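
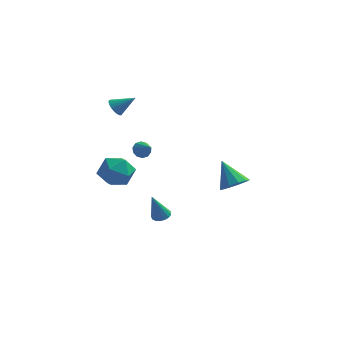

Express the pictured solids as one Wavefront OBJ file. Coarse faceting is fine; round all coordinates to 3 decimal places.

v -0.334 -0.419 -3.055
v 0.262 -0.455 -2.929
v -0.746 -0.981 -1.265
v 0.192 -0.18 -2.858
v 0.002 0.04 -2.833
v -0.266 0.155 -2.859
v -0.549 0.138 -2.929
v -0.782 -0.006 -3.028
v -0.913 -0.245 -3.133
v -0.912 -0.524 -3.22
v -0.778 -0.778 -3.27
v -0.542 -0.951 -3.269
v -0.259 -1.001 -3.22
v 0.007 -0.918 -3.133
v 0.195 -0.721 -3.028
v -4.154 3.491 3.523
v -3.776 3.602 2.969
v -2.966 3.709 4.377
v -3.868 3.862 3.03
v -4.009 4.058 3.177
v -4.176 4.156 3.383
v -4.338 4.139 3.614
v -4.469 4.011 3.829
v -4.546 3.792 3.991
v -4.554 3.521 4.072
v -4.494 3.245 4.058
v -4.375 3.012 3.952
v -4.218 2.861 3.771
v -4.05 2.82 3.548
v -3.899 2.894 3.32
v -3.793 3.072 3.127
v -3.75 3.322 3.003
v -1.201 -1.424 2.788
v -0.732 -1.156 2.527
v -0.459 -2.116 3.412
v -0.815 -0.968 2.836
v -1.045 -0.953 3.126
v -1.335 -1.119 3.287
v -1.574 -1.401 3.258
v -1.67 -1.692 3.049
v -1.587 -1.881 2.741
v -1.356 -1.896 2.451
v -1.066 -1.73 2.29
v -0.828 -1.448 2.319
v -3.209 -1.921 2.094
v -2.508 -1.015 1.707
v -2.612 -3.025 0.593
v -1.911 -2.119 0.206
v -1.637 -2.701 1.23
v -2.005 -2.019 2.157
v -3.115 -2.021 0.143
v -3.483 -1.339 1.07
v -2.449 -1.077 0.501
v -1.536 -1.497 1.173
v -3.584 -2.543 1.127
v -2.671 -2.963 1.799
v 4.409 -2.246 1.101
v 5.099 -2.442 1.661
v 3.471 -1.494 2.519
v 5.188 -1.93 1.448
v 4.98 -1.538 1.102
v 4.554 -1.417 0.756
v 4.072 -1.612 0.541
v 3.719 -2.05 0.54
v 3.63 -2.563 0.753
v 3.838 -2.955 1.099
v 4.264 -3.076 1.445
v 4.746 -2.88 1.66
f 2 1 4
f 2 4 3
f 4 1 5
f 4 5 3
f 5 1 6
f 5 6 3
f 6 1 7
f 6 7 3
f 7 1 8
f 7 8 3
f 8 1 9
f 8 9 3
f 9 1 10
f 9 10 3
f 10 1 11
f 10 11 3
f 11 1 12
f 11 12 3
f 12 1 13
f 12 13 3
f 13 1 14
f 13 14 3
f 14 1 15
f 14 15 3
f 15 1 2
f 15 2 3
f 17 16 19
f 17 19 18
f 19 16 20
f 19 20 18
f 20 16 21
f 20 21 18
f 21 16 22
f 21 22 18
f 22 16 23
f 22 23 18
f 23 16 24
f 23 24 18
f 24 16 25
f 24 25 18
f 25 16 26
f 25 26 18
f 26 16 27
f 26 27 18
f 27 16 28
f 27 28 18
f 28 16 29
f 28 29 18
f 29 16 30
f 29 30 18
f 30 16 31
f 30 31 18
f 31 16 32
f 31 32 18
f 32 16 17
f 32 17 18
f 34 33 36
f 34 36 35
f 36 33 37
f 36 37 35
f 37 33 38
f 37 38 35
f 38 33 39
f 38 39 35
f 39 33 40
f 39 40 35
f 40 33 41
f 40 41 35
f 41 33 42
f 41 42 35
f 42 33 43
f 42 43 35
f 43 33 44
f 43 44 35
f 44 33 34
f 44 34 35
f 45 56 50
f 45 50 46
f 45 46 52
f 45 52 55
f 45 55 56
f 46 50 54
f 50 56 49
f 56 55 47
f 55 52 51
f 52 46 53
f 48 54 49
f 48 49 47
f 48 47 51
f 48 51 53
f 48 53 54
f 49 54 50
f 47 49 56
f 51 47 55
f 53 51 52
f 54 53 46
f 58 57 60
f 58 60 59
f 60 57 61
f 60 61 59
f 61 57 62
f 61 62 59
f 62 57 63
f 62 63 59
f 63 57 64
f 63 64 59
f 64 57 65
f 64 65 59
f 65 57 66
f 65 66 59
f 66 57 67
f 66 67 59
f 67 57 68
f 67 68 59
f 68 57 58
f 68 58 59



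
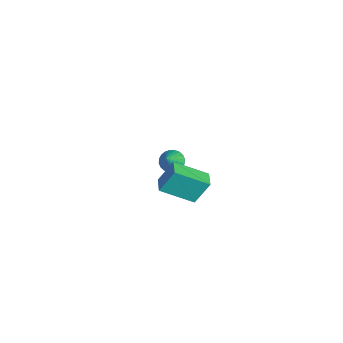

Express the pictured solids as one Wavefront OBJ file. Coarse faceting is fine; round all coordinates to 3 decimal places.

v -4.025 -3.669 -2.942
v -3.431 -3.348 -3.29
v -3.095 -4.111 -1.758
v -3.531 -3.122 -3.126
v -3.707 -2.979 -2.935
v -3.931 -2.941 -2.745
v -4.17 -3.014 -2.584
v -4.386 -3.187 -2.479
v -4.548 -3.433 -2.443
v -4.63 -3.715 -2.484
v -4.62 -3.99 -2.595
v -4.52 -4.216 -2.758
v -4.344 -4.359 -2.949
v -4.12 -4.397 -3.14
v -3.881 -4.324 -3.3
v -3.665 -4.151 -3.406
v -3.503 -3.905 -3.441
v -3.421 -3.623 -3.4
v 3.256 -5.133 2.594
v 3.21 -4.322 3.984
v 3.403 -3.313 1.537
v 3.357 -2.502 2.927
v 4.243 -5.178 2.653
v 4.197 -4.367 4.043
v 4.39 -3.358 1.596
v 4.344 -2.547 2.986
f 2 1 4
f 2 4 3
f 4 1 5
f 4 5 3
f 5 1 6
f 5 6 3
f 6 1 7
f 6 7 3
f 7 1 8
f 7 8 3
f 8 1 9
f 8 9 3
f 9 1 10
f 9 10 3
f 10 1 11
f 10 11 3
f 11 1 12
f 11 12 3
f 12 1 13
f 12 13 3
f 13 1 14
f 13 14 3
f 14 1 15
f 14 15 3
f 15 1 16
f 15 16 3
f 16 1 17
f 16 17 3
f 17 1 18
f 17 18 3
f 18 1 2
f 18 2 3
f 20 22 19
f 23 20 19
f 19 22 21
f 21 23 19
f 20 26 22
f 24 20 23
f 24 26 20
f 22 26 21
f 25 23 21
f 21 26 25
f 25 24 23
f 26 24 25



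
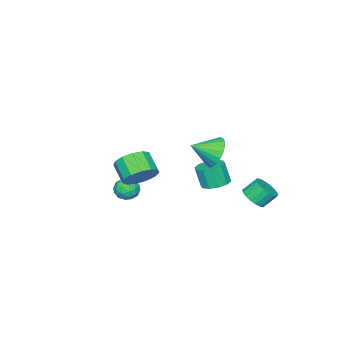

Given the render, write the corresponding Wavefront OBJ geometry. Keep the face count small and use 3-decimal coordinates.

v 1.327 3.264 3.521
v 1.934 3.298 2.677
v 2.293 2.356 4.179
v 2.086 3.629 2.911
v 2.107 3.897 3.25
v 1.993 4.055 3.636
v 1.764 4.076 4.002
v 1.46 3.958 4.285
v 1.132 3.719 4.436
v 0.838 3.402 4.429
v 0.629 3.061 4.265
v 0.541 2.755 3.972
v 0.588 2.537 3.602
v 0.763 2.445 3.217
v 1.036 2.495 2.885
v 1.359 2.678 2.663
v 1.677 2.962 2.59
v 3.475 -0.001 1.522
v 4.349 0.017 2.104
v 3.839 -0.962 2.899
v 2.965 -0.979 2.318
v 3.978 0.408 2.348
v 3.469 -0.57 3.143
v 3.448 0.67 2.33
v 2.938 -0.309 3.125
v 2.926 0.718 2.055
v 2.417 -0.26 2.851
v 2.579 0.539 1.612
v 2.069 -0.44 2.407
v 2.515 0.188 1.14
v 2.006 -0.791 1.935
v 2.757 -0.223 0.789
v 2.247 -1.201 1.584
v 3.226 -0.563 0.671
v 2.717 -1.542 1.467
v 3.775 -0.725 0.824
v 3.265 -1.703 1.619
v 4.228 -0.657 1.198
v 3.718 -1.635 1.993
v 4.442 -0.38 1.675
v 3.932 -1.359 2.471
v -1.174 -3.83 -3.036
v -0.517 -3.642 -3.49
v -0.383 -4.358 -2.11
v 0.274 -4.17 -2.564
v -0.166 -3.574 -2.212
v -0.655 -3.248 -2.784
v -0.245 -4.752 -2.816
v -0.734 -4.426 -3.388
v 0.057 -4.211 -3.354
v 0.106 -3.483 -2.98
v -1.006 -4.517 -2.62
v -0.957 -3.789 -2.246
v -0.915 -3.69 -3.344
v 0.015 -4.31 -2.256
v -0.244 -3.96 -2.049
v 0.142 -3.849 -2.315
v -0.996 -3.458 -2.929
v -0.61 -3.347 -3.196
v -0.404 -3.307 -2.445
v -0.29 -4.653 -2.404
v 0.096 -4.542 -2.671
v -1.042 -4.151 -3.285
v -0.656 -4.04 -3.551
v -0.496 -4.693 -3.155
v -0.192 -3.914 -3.531
v 0.273 -4.224 -2.987
v -0.032 -4.567 -3.135
v -0.319 -4.375 -3.471
v -0.163 -3.486 -3.311
v 0.302 -3.796 -2.767
v 0.043 -3.446 -2.56
v -0.244 -3.254 -2.896
v 0.175 -3.82 -3.231
v -1.202 -4.204 -2.833
v -0.737 -4.514 -2.289
v -0.656 -4.746 -2.704
v -0.943 -4.554 -3.04
v -1.173 -3.776 -2.613
v -0.708 -4.086 -2.069
v -0.581 -3.625 -2.129
v -0.868 -3.433 -2.465
v -1.075 -4.18 -2.369
v -1.896 1.108 -1.218
v -1.3 1.714 -1.031
v -1.289 1.298 0.284
v -1.884 0.692 0.098
v -1.786 1.931 -0.959
v -1.775 1.515 0.357
v -2.315 1.834 -0.985
v -2.303 1.418 0.331
v -2.683 1.459 -1.1
v -2.671 1.043 0.216
v -2.75 0.951 -1.26
v -2.739 0.535 0.056
v -2.491 0.502 -1.404
v -2.48 0.086 -0.089
v -2.005 0.285 -1.477
v -1.994 -0.131 -0.161
v -1.477 0.382 -1.451
v -1.465 -0.034 -0.135
v -1.109 0.757 -1.336
v -1.097 0.341 -0.02
v -1.041 1.265 -1.176
v -1.03 0.849 0.14
v -3.466 2.573 -2.661
v -2.714 2.851 -2.378
v -3.223 3.406 -1.575
v -3.974 3.127 -1.859
v -2.815 3.118 -2.626
v -3.323 3.673 -1.824
v -3.044 3.277 -2.881
v -3.553 3.832 -2.079
v -3.357 3.297 -3.093
v -3.866 3.851 -2.291
v -3.692 3.173 -3.219
v -4.2 3.727 -2.417
v -3.981 2.93 -3.235
v -4.49 3.485 -2.432
v -4.169 2.616 -3.137
v -4.677 3.171 -2.334
v -4.217 2.294 -2.945
v -4.726 2.849 -2.142
v -4.117 2.027 -2.696
v -4.625 2.582 -1.894
v -3.887 1.868 -2.441
v -4.396 2.423 -1.639
v -3.574 1.849 -2.229
v -4.083 2.403 -1.427
v -3.24 1.973 -2.103
v -3.748 2.527 -1.301
v -2.95 2.215 -2.088
v -3.459 2.77 -1.285
v -2.763 2.529 -2.186
v -3.271 3.084 -1.383
f 2 1 4
f 2 4 3
f 4 1 5
f 4 5 3
f 5 1 6
f 5 6 3
f 6 1 7
f 6 7 3
f 7 1 8
f 7 8 3
f 8 1 9
f 8 9 3
f 9 1 10
f 9 10 3
f 10 1 11
f 10 11 3
f 11 1 12
f 11 12 3
f 12 1 13
f 12 13 3
f 13 1 14
f 13 14 3
f 14 1 15
f 14 15 3
f 15 1 16
f 15 16 3
f 16 1 17
f 16 17 3
f 17 1 2
f 17 2 3
f 19 18 22
f 19 22 20
f 20 22 23
f 20 23 21
f 22 18 24
f 22 24 23
f 23 24 25
f 23 25 21
f 24 18 26
f 24 26 25
f 25 26 27
f 25 27 21
f 26 18 28
f 26 28 27
f 27 28 29
f 27 29 21
f 28 18 30
f 28 30 29
f 29 30 31
f 29 31 21
f 30 18 32
f 30 32 31
f 31 32 33
f 31 33 21
f 32 18 34
f 32 34 33
f 33 34 35
f 33 35 21
f 34 18 36
f 34 36 35
f 35 36 37
f 35 37 21
f 36 18 38
f 36 38 37
f 37 38 39
f 37 39 21
f 38 18 40
f 38 40 39
f 39 40 41
f 39 41 21
f 40 18 19
f 40 19 41
f 41 19 20
f 41 20 21
f 42 79 58
f 79 53 82
f 58 82 47
f 79 82 58
f 42 58 54
f 58 47 59
f 54 59 43
f 58 59 54
f 42 54 63
f 54 43 64
f 63 64 49
f 54 64 63
f 42 63 75
f 63 49 78
f 75 78 52
f 63 78 75
f 42 75 79
f 75 52 83
f 79 83 53
f 75 83 79
f 43 59 70
f 59 47 73
f 70 73 51
f 59 73 70
f 47 82 60
f 82 53 81
f 60 81 46
f 82 81 60
f 53 83 80
f 83 52 76
f 80 76 44
f 83 76 80
f 52 78 77
f 78 49 65
f 77 65 48
f 78 65 77
f 49 64 69
f 64 43 66
f 69 66 50
f 64 66 69
f 45 71 57
f 71 51 72
f 57 72 46
f 71 72 57
f 45 57 55
f 57 46 56
f 55 56 44
f 57 56 55
f 45 55 62
f 55 44 61
f 62 61 48
f 55 61 62
f 45 62 67
f 62 48 68
f 67 68 50
f 62 68 67
f 45 67 71
f 67 50 74
f 71 74 51
f 67 74 71
f 46 72 60
f 72 51 73
f 60 73 47
f 72 73 60
f 44 56 80
f 56 46 81
f 80 81 53
f 56 81 80
f 48 61 77
f 61 44 76
f 77 76 52
f 61 76 77
f 50 68 69
f 68 48 65
f 69 65 49
f 68 65 69
f 51 74 70
f 74 50 66
f 70 66 43
f 74 66 70
f 85 84 88
f 85 88 86
f 86 88 89
f 86 89 87
f 88 84 90
f 88 90 89
f 89 90 91
f 89 91 87
f 90 84 92
f 90 92 91
f 91 92 93
f 91 93 87
f 92 84 94
f 92 94 93
f 93 94 95
f 93 95 87
f 94 84 96
f 94 96 95
f 95 96 97
f 95 97 87
f 96 84 98
f 96 98 97
f 97 98 99
f 97 99 87
f 98 84 100
f 98 100 99
f 99 100 101
f 99 101 87
f 100 84 102
f 100 102 101
f 101 102 103
f 101 103 87
f 102 84 104
f 102 104 103
f 103 104 105
f 103 105 87
f 104 84 85
f 104 85 105
f 105 85 86
f 105 86 87
f 107 106 110
f 107 110 108
f 108 110 111
f 108 111 109
f 110 106 112
f 110 112 111
f 111 112 113
f 111 113 109
f 112 106 114
f 112 114 113
f 113 114 115
f 113 115 109
f 114 106 116
f 114 116 115
f 115 116 117
f 115 117 109
f 116 106 118
f 116 118 117
f 117 118 119
f 117 119 109
f 118 106 120
f 118 120 119
f 119 120 121
f 119 121 109
f 120 106 122
f 120 122 121
f 121 122 123
f 121 123 109
f 122 106 124
f 122 124 123
f 123 124 125
f 123 125 109
f 124 106 126
f 124 126 125
f 125 126 127
f 125 127 109
f 126 106 128
f 126 128 127
f 127 128 129
f 127 129 109
f 128 106 130
f 128 130 129
f 129 130 131
f 129 131 109
f 130 106 132
f 130 132 131
f 131 132 133
f 131 133 109
f 132 106 134
f 132 134 133
f 133 134 135
f 133 135 109
f 134 106 107
f 134 107 135
f 135 107 108
f 135 108 109



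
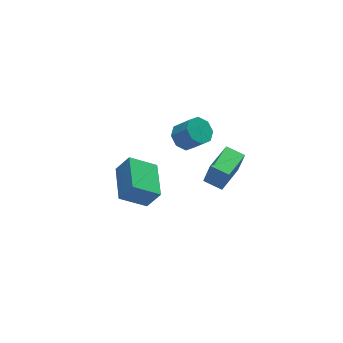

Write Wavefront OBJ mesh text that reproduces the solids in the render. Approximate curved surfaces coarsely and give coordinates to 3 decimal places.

v 1.535 2.591 0.605
v 2.305 2.519 0.165
v 2.855 1.737 1.254
v 2.085 1.809 1.695
v 2.285 3.068 0.568
v 2.836 2.285 1.658
v 1.826 3.337 0.993
v 2.377 2.555 2.083
v 1.197 3.169 1.191
v 1.747 2.387 2.281
v 0.765 2.663 1.046
v 1.315 1.881 2.135
v 0.784 2.115 0.642
v 1.335 1.332 1.732
v 1.243 1.845 0.217
v 1.794 1.063 1.307
v 1.873 2.013 0.019
v 2.423 1.231 1.109
v 1.601 0.498 -1.512
v 1.934 0.364 -0.159
v 3.322 1.768 -1.81
v 3.655 1.634 -0.457
v 2.245 -0.434 -1.763
v 2.578 -0.568 -0.41
v 3.966 0.836 -2.061
v 4.299 0.702 -0.708
v -3.264 -2.316 1.623
v -4.631 -1.839 2.571
v -2.428 -0.301 1.816
v -3.795 0.175 2.763
v -2.645 -2.675 2.697
v -4.012 -2.199 3.644
v -1.809 -0.661 2.889
v -3.176 -0.184 3.837
f 2 1 5
f 2 5 3
f 3 5 6
f 3 6 4
f 5 1 7
f 5 7 6
f 6 7 8
f 6 8 4
f 7 1 9
f 7 9 8
f 8 9 10
f 8 10 4
f 9 1 11
f 9 11 10
f 10 11 12
f 10 12 4
f 11 1 13
f 11 13 12
f 12 13 14
f 12 14 4
f 13 1 15
f 13 15 14
f 14 15 16
f 14 16 4
f 15 1 17
f 15 17 16
f 16 17 18
f 16 18 4
f 17 1 2
f 17 2 18
f 18 2 3
f 18 3 4
f 20 22 19
f 23 20 19
f 19 22 21
f 21 23 19
f 20 26 22
f 24 20 23
f 24 26 20
f 22 26 21
f 25 23 21
f 21 26 25
f 25 24 23
f 26 24 25
f 28 30 27
f 31 28 27
f 27 30 29
f 29 31 27
f 28 34 30
f 32 28 31
f 32 34 28
f 30 34 29
f 33 31 29
f 29 34 33
f 33 32 31
f 34 32 33



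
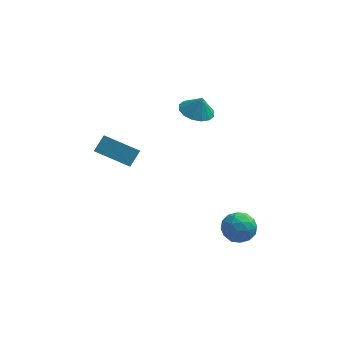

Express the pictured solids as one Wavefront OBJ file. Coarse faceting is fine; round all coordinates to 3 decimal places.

v 3.825 -2.892 -4.66
v 4.355 -3.644 -4.196
v 2.545 -3.156 -3.624
v 3.075 -3.908 -3.16
v 3.373 -2.927 -3.055
v 4.164 -2.764 -3.695
v 2.736 -4.036 -4.125
v 3.527 -3.873 -4.765
v 3.682 -4.351 -3.865
v 4.076 -3.666 -3.204
v 2.824 -3.134 -4.616
v 3.218 -2.449 -3.955
v 4.202 -3.245 -4.519
v 2.698 -3.555 -3.301
v 2.873 -2.978 -3.24
v 3.184 -3.42 -2.967
v 4.09 -2.728 -4.224
v 4.402 -3.17 -3.952
v 3.824 -2.748 -3.281
v 2.498 -3.63 -3.868
v 2.81 -4.072 -3.596
v 3.716 -3.38 -4.853
v 4.027 -3.822 -4.58
v 3.076 -4.052 -4.539
v 4.118 -4.103 -4.052
v 3.366 -4.258 -3.443
v 3.167 -4.333 -4.01
v 3.632 -4.237 -4.386
v 4.35 -3.7 -3.663
v 3.597 -3.855 -3.054
v 3.772 -3.278 -2.993
v 4.237 -3.183 -3.369
v 3.954 -4.115 -3.469
v 3.303 -2.945 -4.766
v 2.55 -3.1 -4.157
v 2.663 -3.617 -4.451
v 3.128 -3.522 -4.827
v 3.534 -2.542 -4.377
v 2.782 -2.697 -3.768
v 3.268 -2.563 -3.434
v 3.733 -2.467 -3.81
v 2.946 -2.685 -4.351
v 1.024 -0.111 2.987
v 1.662 0.64 2.814
v 1.336 -0.129 4.053
v 1.217 0.87 2.948
v 0.721 0.837 3.093
v 0.307 0.55 3.209
v 0.084 0.086 3.266
v 0.113 -0.431 3.248
v 0.387 -0.861 3.161
v 0.831 -1.091 3.027
v 1.327 -1.058 2.882
v 1.742 -0.771 2.766
v 1.964 -0.307 2.709
v 1.935 0.21 2.727
v -2.446 -1.879 -0.331
v -2.346 -2.584 0.252
v -4.351 -1.461 0.501
v -4.25 -2.166 1.084
v -1.97 -1.194 0.416
v -1.869 -1.899 0.999
v -3.874 -0.776 1.248
v -3.774 -1.481 1.831
f 1 38 17
f 38 12 41
f 17 41 6
f 38 41 17
f 1 17 13
f 17 6 18
f 13 18 2
f 17 18 13
f 1 13 22
f 13 2 23
f 22 23 8
f 13 23 22
f 1 22 34
f 22 8 37
f 34 37 11
f 22 37 34
f 1 34 38
f 34 11 42
f 38 42 12
f 34 42 38
f 2 18 29
f 18 6 32
f 29 32 10
f 18 32 29
f 6 41 19
f 41 12 40
f 19 40 5
f 41 40 19
f 12 42 39
f 42 11 35
f 39 35 3
f 42 35 39
f 11 37 36
f 37 8 24
f 36 24 7
f 37 24 36
f 8 23 28
f 23 2 25
f 28 25 9
f 23 25 28
f 4 30 16
f 30 10 31
f 16 31 5
f 30 31 16
f 4 16 14
f 16 5 15
f 14 15 3
f 16 15 14
f 4 14 21
f 14 3 20
f 21 20 7
f 14 20 21
f 4 21 26
f 21 7 27
f 26 27 9
f 21 27 26
f 4 26 30
f 26 9 33
f 30 33 10
f 26 33 30
f 5 31 19
f 31 10 32
f 19 32 6
f 31 32 19
f 3 15 39
f 15 5 40
f 39 40 12
f 15 40 39
f 7 20 36
f 20 3 35
f 36 35 11
f 20 35 36
f 9 27 28
f 27 7 24
f 28 24 8
f 27 24 28
f 10 33 29
f 33 9 25
f 29 25 2
f 33 25 29
f 44 43 46
f 44 46 45
f 46 43 47
f 46 47 45
f 47 43 48
f 47 48 45
f 48 43 49
f 48 49 45
f 49 43 50
f 49 50 45
f 50 43 51
f 50 51 45
f 51 43 52
f 51 52 45
f 52 43 53
f 52 53 45
f 53 43 54
f 53 54 45
f 54 43 55
f 54 55 45
f 55 43 56
f 55 56 45
f 56 43 44
f 56 44 45
f 58 60 57
f 61 58 57
f 57 60 59
f 59 61 57
f 58 64 60
f 62 58 61
f 62 64 58
f 60 64 59
f 63 61 59
f 59 64 63
f 63 62 61
f 64 62 63



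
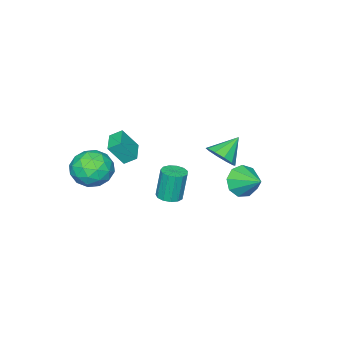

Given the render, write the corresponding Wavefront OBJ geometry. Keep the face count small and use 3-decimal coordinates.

v -1.281 2.519 1.056
v -0.451 2.12 1.471
v -0.979 3.901 1.784
v -0.296 2.407 0.862
v -0.602 2.746 0.344
v -1.225 2.98 0.159
v -1.875 2.998 0.394
v -2.246 2.792 0.939
v -2.166 2.459 1.539
v -1.672 2.154 1.913
v -0.994 2.02 1.886
v 0.943 -3.413 1.964
v 1.549 -3.963 3.162
v 0.572 -2.849 2.411
v 1.178 -3.398 3.609
v 1.962 -2.622 1.811
v 2.568 -3.171 3.009
v 1.591 -2.057 2.258
v 2.197 -2.607 3.456
v 1.379 -0.097 0.176
v 1.868 0.402 0.215
v 1.609 0.517 2.002
v 1.121 0.017 1.964
v 1.524 0.587 0.153
v 1.266 0.702 1.941
v 1.135 0.554 0.099
v 0.877 0.669 1.887
v 0.823 0.314 0.069
v 0.565 0.429 1.857
v 0.688 -0.056 0.074
v 0.43 0.059 1.861
v 0.772 -0.44 0.11
v 0.514 -0.325 1.898
v 1.049 -0.715 0.168
v 0.791 -0.6 1.956
v 1.431 -0.794 0.228
v 1.172 -0.679 2.016
v 1.796 -0.652 0.272
v 1.538 -0.537 2.06
v 2.029 -0.334 0.285
v 1.771 -0.219 2.073
v 2.056 0.059 0.264
v 1.797 0.174 2.052
v -2.292 0.245 1.381
v -1.779 0.887 1.858
v -3.508 0.475 2.379
v -2.073 1.168 1.435
v -2.451 1.096 0.991
v -2.768 0.7 0.696
v -2.903 0.129 0.663
v -2.804 -0.397 0.904
v -2.51 -0.678 1.328
v -2.133 -0.606 1.772
v -1.816 -0.21 2.066
v -1.681 0.361 2.099
v 3.421 -2.334 1.502
v 4.066 -3.194 0.903
v 2.874 -3.686 2.857
v 3.519 -4.546 2.258
v 4.103 -3.636 2.844
v 4.442 -2.801 2.007
v 2.498 -4.079 1.753
v 2.837 -3.244 0.916
v 3.495 -4.273 1.059
v 4.487 -3.999 1.733
v 2.453 -2.881 2.027
v 3.445 -2.607 2.701
v 3.792 -2.645 1.084
v 3.148 -4.235 2.676
v 3.492 -3.7 3.021
v 3.871 -4.205 2.669
v 4.012 -2.414 1.732
v 4.391 -2.92 1.38
v 4.413 -3.179 2.521
v 2.549 -3.96 2.38
v 2.928 -4.466 2.028
v 3.069 -2.675 1.091
v 3.448 -3.18 0.739
v 2.527 -3.701 1.239
v 3.835 -3.785 0.823
v 3.513 -4.58 1.62
v 2.914 -4.306 1.323
v 3.112 -3.814 0.831
v 4.418 -3.624 1.22
v 4.097 -4.419 2.016
v 4.44 -3.884 2.36
v 4.639 -3.393 1.868
v 4.083 -4.258 1.311
v 2.843 -2.461 1.744
v 2.522 -3.256 2.54
v 2.301 -3.487 1.892
v 2.5 -2.996 1.4
v 3.427 -2.3 2.14
v 3.105 -3.095 2.937
v 3.828 -3.066 2.929
v 4.026 -2.574 2.437
v 2.857 -2.622 2.449
f 2 1 4
f 2 4 3
f 4 1 5
f 4 5 3
f 5 1 6
f 5 6 3
f 6 1 7
f 6 7 3
f 7 1 8
f 7 8 3
f 8 1 9
f 8 9 3
f 9 1 10
f 9 10 3
f 10 1 11
f 10 11 3
f 11 1 2
f 11 2 3
f 13 15 12
f 16 13 12
f 12 15 14
f 14 16 12
f 13 19 15
f 17 13 16
f 17 19 13
f 15 19 14
f 18 16 14
f 14 19 18
f 18 17 16
f 19 17 18
f 21 20 24
f 21 24 22
f 22 24 25
f 22 25 23
f 24 20 26
f 24 26 25
f 25 26 27
f 25 27 23
f 26 20 28
f 26 28 27
f 27 28 29
f 27 29 23
f 28 20 30
f 28 30 29
f 29 30 31
f 29 31 23
f 30 20 32
f 30 32 31
f 31 32 33
f 31 33 23
f 32 20 34
f 32 34 33
f 33 34 35
f 33 35 23
f 34 20 36
f 34 36 35
f 35 36 37
f 35 37 23
f 36 20 38
f 36 38 37
f 37 38 39
f 37 39 23
f 38 20 40
f 38 40 39
f 39 40 41
f 39 41 23
f 40 20 42
f 40 42 41
f 41 42 43
f 41 43 23
f 42 20 21
f 42 21 43
f 43 21 22
f 43 22 23
f 45 44 47
f 45 47 46
f 47 44 48
f 47 48 46
f 48 44 49
f 48 49 46
f 49 44 50
f 49 50 46
f 50 44 51
f 50 51 46
f 51 44 52
f 51 52 46
f 52 44 53
f 52 53 46
f 53 44 54
f 53 54 46
f 54 44 55
f 54 55 46
f 55 44 45
f 55 45 46
f 56 93 72
f 93 67 96
f 72 96 61
f 93 96 72
f 56 72 68
f 72 61 73
f 68 73 57
f 72 73 68
f 56 68 77
f 68 57 78
f 77 78 63
f 68 78 77
f 56 77 89
f 77 63 92
f 89 92 66
f 77 92 89
f 56 89 93
f 89 66 97
f 93 97 67
f 89 97 93
f 57 73 84
f 73 61 87
f 84 87 65
f 73 87 84
f 61 96 74
f 96 67 95
f 74 95 60
f 96 95 74
f 67 97 94
f 97 66 90
f 94 90 58
f 97 90 94
f 66 92 91
f 92 63 79
f 91 79 62
f 92 79 91
f 63 78 83
f 78 57 80
f 83 80 64
f 78 80 83
f 59 85 71
f 85 65 86
f 71 86 60
f 85 86 71
f 59 71 69
f 71 60 70
f 69 70 58
f 71 70 69
f 59 69 76
f 69 58 75
f 76 75 62
f 69 75 76
f 59 76 81
f 76 62 82
f 81 82 64
f 76 82 81
f 59 81 85
f 81 64 88
f 85 88 65
f 81 88 85
f 60 86 74
f 86 65 87
f 74 87 61
f 86 87 74
f 58 70 94
f 70 60 95
f 94 95 67
f 70 95 94
f 62 75 91
f 75 58 90
f 91 90 66
f 75 90 91
f 64 82 83
f 82 62 79
f 83 79 63
f 82 79 83
f 65 88 84
f 88 64 80
f 84 80 57
f 88 80 84



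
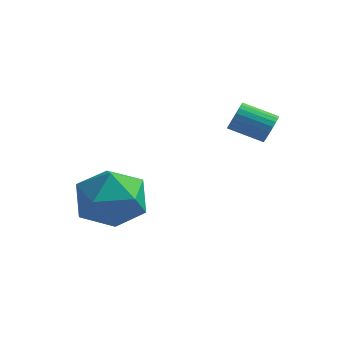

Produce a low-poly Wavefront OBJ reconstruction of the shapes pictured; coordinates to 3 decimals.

v 0.397 2.897 -0.393
v 0.634 2.665 0.058
v -0.479 2.431 0.524
v -0.717 2.663 0.073
v 0.617 2.873 0.121
v -0.497 2.639 0.588
v 0.567 3.085 0.106
v -0.547 2.852 0.573
v 0.49 3.268 0.015
v -0.624 3.035 0.482
v 0.399 3.395 -0.138
v -0.715 3.162 0.329
v 0.308 3.446 -0.33
v -0.806 3.213 0.137
v 0.231 3.413 -0.532
v -0.883 3.18 -0.065
v 0.178 3.302 -0.712
v -0.935 3.068 -0.246
v 0.159 3.129 -0.844
v -0.954 2.895 -0.378
v 0.177 2.921 -0.908
v -0.937 2.687 -0.441
v 0.227 2.708 -0.893
v -0.887 2.475 -0.426
v 0.304 2.525 -0.802
v -0.81 2.292 -0.335
v 0.395 2.398 -0.649
v -0.719 2.165 -0.182
v 0.486 2.347 -0.457
v -0.628 2.114 0.01
v 0.563 2.38 -0.255
v -0.551 2.147 0.212
v 0.615 2.492 -0.074
v -0.498 2.258 0.392
v -3.344 0.609 -3.004
v -2.671 0.252 -2.011
v -4.069 -1.272 -3.189
v -3.396 -1.629 -2.196
v -4.367 -0.853 -2.049
v -3.919 0.309 -1.934
v -2.821 -1.329 -3.266
v -2.373 -0.167 -3.151
v -2.348 -0.946 -2.173
v -3.304 -0.652 -1.42
v -3.436 -0.368 -3.78
v -4.392 -0.074 -3.027
f 2 1 5
f 2 5 3
f 3 5 6
f 3 6 4
f 5 1 7
f 5 7 6
f 6 7 8
f 6 8 4
f 7 1 9
f 7 9 8
f 8 9 10
f 8 10 4
f 9 1 11
f 9 11 10
f 10 11 12
f 10 12 4
f 11 1 13
f 11 13 12
f 12 13 14
f 12 14 4
f 13 1 15
f 13 15 14
f 14 15 16
f 14 16 4
f 15 1 17
f 15 17 16
f 16 17 18
f 16 18 4
f 17 1 19
f 17 19 18
f 18 19 20
f 18 20 4
f 19 1 21
f 19 21 20
f 20 21 22
f 20 22 4
f 21 1 23
f 21 23 22
f 22 23 24
f 22 24 4
f 23 1 25
f 23 25 24
f 24 25 26
f 24 26 4
f 25 1 27
f 25 27 26
f 26 27 28
f 26 28 4
f 27 1 29
f 27 29 28
f 28 29 30
f 28 30 4
f 29 1 31
f 29 31 30
f 30 31 32
f 30 32 4
f 31 1 33
f 31 33 32
f 32 33 34
f 32 34 4
f 33 1 2
f 33 2 34
f 34 2 3
f 34 3 4
f 35 46 40
f 35 40 36
f 35 36 42
f 35 42 45
f 35 45 46
f 36 40 44
f 40 46 39
f 46 45 37
f 45 42 41
f 42 36 43
f 38 44 39
f 38 39 37
f 38 37 41
f 38 41 43
f 38 43 44
f 39 44 40
f 37 39 46
f 41 37 45
f 43 41 42
f 44 43 36



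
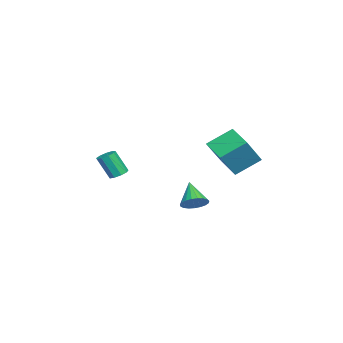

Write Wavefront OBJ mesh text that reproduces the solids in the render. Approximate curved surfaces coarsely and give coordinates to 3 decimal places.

v -1.831 -3.54 -0.555
v -1.296 -3.661 -0.601
v -1.334 -4.32 0.69
v -1.869 -4.2 0.735
v -1.339 -3.327 -0.432
v -1.377 -3.986 0.859
v -1.612 -3.094 -0.321
v -1.65 -3.753 0.97
v -1.988 -3.069 -0.319
v -2.026 -3.728 0.972
v -2.29 -3.265 -0.428
v -2.328 -3.924 0.863
v -2.377 -3.59 -0.597
v -2.415 -4.249 0.694
v -2.209 -3.892 -0.746
v -2.247 -4.551 0.545
v -1.864 -4.029 -0.806
v -1.902 -4.688 0.485
v -1.503 -3.938 -0.749
v -1.541 -4.597 0.542
v 0.939 0.632 -1.343
v 1.256 1.087 -0.868
v -0.079 0.248 -0.297
v 1.051 1.267 -1.002
v 0.827 1.337 -1.194
v 0.622 1.285 -1.413
v 0.473 1.121 -1.619
v 0.404 0.871 -1.777
v 0.427 0.58 -1.861
v 0.539 0.298 -1.855
v 0.721 0.074 -1.76
v 0.94 -0.054 -1.594
v 1.159 -0.063 -1.384
v 1.34 0.047 -1.167
v 1.452 0.259 -0.981
v 1.475 0.536 -0.857
v 1.406 0.828 -0.817
v -2.932 1.549 0.204
v -1.879 0.883 1.717
v -3.43 2.831 1.115
v -2.376 2.165 2.628
v -1.704 2.375 -0.288
v -0.65 1.709 1.225
v -2.201 3.657 0.623
v -1.148 2.991 2.136
f 2 1 5
f 2 5 3
f 3 5 6
f 3 6 4
f 5 1 7
f 5 7 6
f 6 7 8
f 6 8 4
f 7 1 9
f 7 9 8
f 8 9 10
f 8 10 4
f 9 1 11
f 9 11 10
f 10 11 12
f 10 12 4
f 11 1 13
f 11 13 12
f 12 13 14
f 12 14 4
f 13 1 15
f 13 15 14
f 14 15 16
f 14 16 4
f 15 1 17
f 15 17 16
f 16 17 18
f 16 18 4
f 17 1 19
f 17 19 18
f 18 19 20
f 18 20 4
f 19 1 2
f 19 2 20
f 20 2 3
f 20 3 4
f 22 21 24
f 22 24 23
f 24 21 25
f 24 25 23
f 25 21 26
f 25 26 23
f 26 21 27
f 26 27 23
f 27 21 28
f 27 28 23
f 28 21 29
f 28 29 23
f 29 21 30
f 29 30 23
f 30 21 31
f 30 31 23
f 31 21 32
f 31 32 23
f 32 21 33
f 32 33 23
f 33 21 34
f 33 34 23
f 34 21 35
f 34 35 23
f 35 21 36
f 35 36 23
f 36 21 37
f 36 37 23
f 37 21 22
f 37 22 23
f 39 41 38
f 42 39 38
f 38 41 40
f 40 42 38
f 39 45 41
f 43 39 42
f 43 45 39
f 41 45 40
f 44 42 40
f 40 45 44
f 44 43 42
f 45 43 44



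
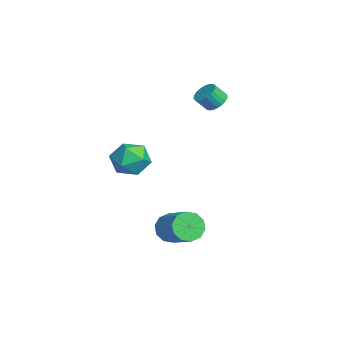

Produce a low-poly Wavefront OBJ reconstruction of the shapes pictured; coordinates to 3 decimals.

v -3.068 3.989 3.27
v -2.691 4.505 3.68
v -2.634 3.828 4.48
v -3.012 3.311 4.07
v -2.972 4.567 3.752
v -2.915 3.89 4.553
v -3.267 4.542 3.752
v -3.21 3.865 4.552
v -3.532 4.432 3.677
v -3.475 3.754 4.478
v -3.727 4.254 3.541
v -3.67 3.577 4.342
v -3.821 4.036 3.363
v -3.764 3.359 4.164
v -3.801 3.811 3.172
v -3.744 3.134 3.972
v -3.669 3.613 2.995
v -3.612 2.936 3.795
v -3.446 3.472 2.86
v -3.389 2.795 3.66
v -3.165 3.41 2.787
v -3.108 2.733 3.588
v -2.87 3.435 2.788
v -2.813 2.758 3.588
v -2.605 3.546 2.862
v -2.548 2.868 3.663
v -2.41 3.723 2.998
v -2.353 3.046 3.799
v -2.316 3.941 3.176
v -2.259 3.264 3.977
v -2.336 4.166 3.368
v -2.279 3.489 4.168
v -2.468 4.364 3.545
v -2.411 3.687 4.345
v 2.108 0.684 -3.471
v 2.667 0.196 -4.096
v 4.332 0.848 -3.113
v 3.772 1.336 -2.489
v 2.582 0.747 -4.316
v 4.246 1.399 -3.333
v 2.315 1.274 -4.213
v 3.979 1.926 -3.23
v 1.969 1.576 -3.827
v 3.633 2.228 -2.844
v 1.676 1.537 -3.306
v 3.34 2.189 -2.323
v 1.548 1.172 -2.847
v 3.213 1.824 -1.864
v 1.634 0.621 -2.627
v 3.298 1.273 -1.644
v 1.901 0.094 -2.73
v 3.565 0.746 -1.747
v 2.247 -0.208 -3.116
v 3.911 0.444 -2.133
v 2.54 -0.169 -3.637
v 4.204 0.483 -2.654
v -2.58 -0.351 -0.064
v -1.747 -0.184 0.841
v -1.393 -1.736 -0.901
v -0.56 -1.569 0.004
v -1.652 -2.102 0.256
v -2.386 -1.246 0.773
v -0.754 -0.674 -0.833
v -1.488 0.182 -0.316
v -0.619 -0.384 0.365
v -1.174 -1.266 1.039
v -1.966 -0.654 -1.099
v -2.521 -1.536 -0.425
f 2 1 5
f 2 5 3
f 3 5 6
f 3 6 4
f 5 1 7
f 5 7 6
f 6 7 8
f 6 8 4
f 7 1 9
f 7 9 8
f 8 9 10
f 8 10 4
f 9 1 11
f 9 11 10
f 10 11 12
f 10 12 4
f 11 1 13
f 11 13 12
f 12 13 14
f 12 14 4
f 13 1 15
f 13 15 14
f 14 15 16
f 14 16 4
f 15 1 17
f 15 17 16
f 16 17 18
f 16 18 4
f 17 1 19
f 17 19 18
f 18 19 20
f 18 20 4
f 19 1 21
f 19 21 20
f 20 21 22
f 20 22 4
f 21 1 23
f 21 23 22
f 22 23 24
f 22 24 4
f 23 1 25
f 23 25 24
f 24 25 26
f 24 26 4
f 25 1 27
f 25 27 26
f 26 27 28
f 26 28 4
f 27 1 29
f 27 29 28
f 28 29 30
f 28 30 4
f 29 1 31
f 29 31 30
f 30 31 32
f 30 32 4
f 31 1 33
f 31 33 32
f 32 33 34
f 32 34 4
f 33 1 2
f 33 2 34
f 34 2 3
f 34 3 4
f 36 35 39
f 36 39 37
f 37 39 40
f 37 40 38
f 39 35 41
f 39 41 40
f 40 41 42
f 40 42 38
f 41 35 43
f 41 43 42
f 42 43 44
f 42 44 38
f 43 35 45
f 43 45 44
f 44 45 46
f 44 46 38
f 45 35 47
f 45 47 46
f 46 47 48
f 46 48 38
f 47 35 49
f 47 49 48
f 48 49 50
f 48 50 38
f 49 35 51
f 49 51 50
f 50 51 52
f 50 52 38
f 51 35 53
f 51 53 52
f 52 53 54
f 52 54 38
f 53 35 55
f 53 55 54
f 54 55 56
f 54 56 38
f 55 35 36
f 55 36 56
f 56 36 37
f 56 37 38
f 57 68 62
f 57 62 58
f 57 58 64
f 57 64 67
f 57 67 68
f 58 62 66
f 62 68 61
f 68 67 59
f 67 64 63
f 64 58 65
f 60 66 61
f 60 61 59
f 60 59 63
f 60 63 65
f 60 65 66
f 61 66 62
f 59 61 68
f 63 59 67
f 65 63 64
f 66 65 58



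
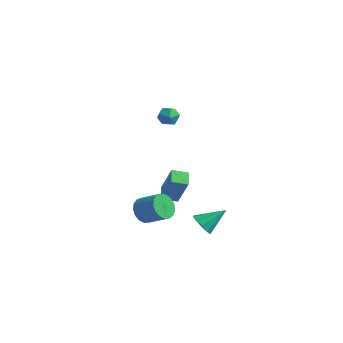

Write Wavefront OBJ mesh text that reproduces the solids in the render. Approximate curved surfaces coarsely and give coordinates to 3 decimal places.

v 0.682 -1.868 -3.972
v 1.286 -1.888 -4.4
v 1.358 -0.792 -3.068
v 1.004 -1.57 -4.568
v 0.599 -1.365 -4.509
v 0.226 -1.353 -4.244
v 0.027 -1.538 -3.876
v 0.078 -1.848 -3.545
v 0.36 -2.167 -3.376
v 0.765 -2.371 -3.436
v 1.138 -2.383 -3.7
v 1.337 -2.199 -4.068
v -2.112 -3.212 -3.479
v -1.691 -3.61 -4.059
v -0.507 -3.345 -3.381
v -0.928 -2.948 -2.801
v -1.7 -3.24 -4.188
v -0.516 -2.975 -3.51
v -1.804 -2.863 -4.154
v -0.62 -2.598 -3.476
v -1.978 -2.566 -3.965
v -0.794 -2.301 -3.287
v -2.183 -2.417 -3.665
v -0.999 -2.152 -2.987
v -2.372 -2.451 -3.323
v -1.188 -2.186 -2.645
v -2.501 -2.659 -3.016
v -1.317 -2.394 -2.338
v -2.541 -2.994 -2.815
v -1.357 -2.729 -2.137
v -2.483 -3.379 -2.767
v -1.299 -3.114 -2.089
v -2.34 -3.726 -2.881
v -1.155 -3.461 -2.203
v -2.144 -3.955 -3.133
v -0.96 -3.69 -2.455
v -1.942 -4.014 -3.463
v -0.757 -3.749 -2.785
v -1.778 -3.89 -3.798
v -0.594 -3.625 -3.12
v -1.739 -2.227 3.71
v -1.313 -1.742 3.623
v -1.207 -2.818 3.017
v -0.781 -2.333 2.93
v -0.798 -2.654 3.497
v -1.127 -2.289 3.926
v -1.393 -2.271 2.714
v -1.722 -1.906 3.143
v -1.099 -1.769 3.008
v -0.731 -2.006 3.492
v -1.789 -2.554 3.148
v -1.421 -2.791 3.632
v -3.327 -0.715 -3.235
v -2.442 -0.848 -1.559
v -2.758 -0.035 -3.481
v -1.873 -0.168 -1.805
v -2.707 -1.372 -3.615
v -1.822 -1.505 -1.939
v -2.138 -0.692 -3.861
v -1.253 -0.825 -2.185
f 2 1 4
f 2 4 3
f 4 1 5
f 4 5 3
f 5 1 6
f 5 6 3
f 6 1 7
f 6 7 3
f 7 1 8
f 7 8 3
f 8 1 9
f 8 9 3
f 9 1 10
f 9 10 3
f 10 1 11
f 10 11 3
f 11 1 12
f 11 12 3
f 12 1 2
f 12 2 3
f 14 13 17
f 14 17 15
f 15 17 18
f 15 18 16
f 17 13 19
f 17 19 18
f 18 19 20
f 18 20 16
f 19 13 21
f 19 21 20
f 20 21 22
f 20 22 16
f 21 13 23
f 21 23 22
f 22 23 24
f 22 24 16
f 23 13 25
f 23 25 24
f 24 25 26
f 24 26 16
f 25 13 27
f 25 27 26
f 26 27 28
f 26 28 16
f 27 13 29
f 27 29 28
f 28 29 30
f 28 30 16
f 29 13 31
f 29 31 30
f 30 31 32
f 30 32 16
f 31 13 33
f 31 33 32
f 32 33 34
f 32 34 16
f 33 13 35
f 33 35 34
f 34 35 36
f 34 36 16
f 35 13 37
f 35 37 36
f 36 37 38
f 36 38 16
f 37 13 39
f 37 39 38
f 38 39 40
f 38 40 16
f 39 13 14
f 39 14 40
f 40 14 15
f 40 15 16
f 41 52 46
f 41 46 42
f 41 42 48
f 41 48 51
f 41 51 52
f 42 46 50
f 46 52 45
f 52 51 43
f 51 48 47
f 48 42 49
f 44 50 45
f 44 45 43
f 44 43 47
f 44 47 49
f 44 49 50
f 45 50 46
f 43 45 52
f 47 43 51
f 49 47 48
f 50 49 42
f 54 56 53
f 57 54 53
f 53 56 55
f 55 57 53
f 54 60 56
f 58 54 57
f 58 60 54
f 56 60 55
f 59 57 55
f 55 60 59
f 59 58 57
f 60 58 59



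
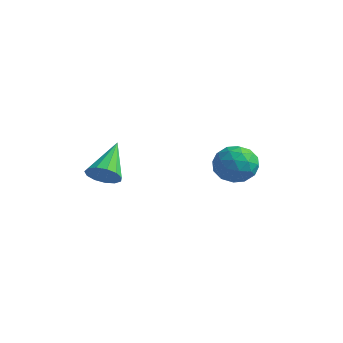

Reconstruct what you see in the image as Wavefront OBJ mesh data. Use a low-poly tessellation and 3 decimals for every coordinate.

v 2.998 2.531 -3.142
v 3.597 3.356 -3.352
v 4.363 1.544 -3.128
v 4.962 2.369 -3.338
v 4.496 2.286 -2.411
v 3.653 2.896 -2.419
v 4.307 2.004 -4.061
v 3.464 2.614 -4.069
v 4.406 3.03 -3.92
v 4.523 3.205 -2.9
v 3.437 1.695 -3.58
v 3.554 1.87 -2.56
v 3.178 3.03 -3.248
v 4.782 1.87 -3.232
v 4.508 1.821 -2.687
v 4.86 2.306 -2.811
v 3.21 2.76 -2.7
v 3.562 3.245 -2.823
v 4.091 2.616 -2.27
v 4.398 1.655 -3.657
v 4.75 2.14 -3.78
v 3.1 2.594 -3.669
v 3.452 3.079 -3.793
v 3.869 2.284 -4.21
v 4.005 3.324 -3.705
v 4.808 2.743 -3.697
v 4.423 2.529 -4.122
v 3.927 2.887 -4.127
v 4.074 3.426 -3.106
v 4.876 2.846 -3.098
v 4.602 2.798 -2.553
v 4.107 3.156 -2.558
v 4.55 3.235 -3.44
v 3.084 2.054 -3.382
v 3.886 1.474 -3.374
v 3.853 1.744 -3.922
v 3.358 2.102 -3.927
v 3.152 2.157 -2.783
v 3.955 1.576 -2.775
v 4.033 2.013 -2.353
v 3.537 2.371 -2.358
v 3.41 1.665 -3.04
v 1.759 -2.848 -3.067
v 2.218 -2.304 -3.41
v 1.021 -1.432 -1.813
v 1.834 -2.305 -3.636
v 1.426 -2.478 -3.68
v 1.124 -2.768 -3.53
v 1.024 -3.084 -3.233
v 1.157 -3.325 -2.883
v 1.481 -3.414 -2.591
v 1.894 -3.323 -2.451
v 2.264 -3.082 -2.506
v 2.473 -2.766 -2.739
v 2.456 -2.476 -3.076
f 1 38 17
f 38 12 41
f 17 41 6
f 38 41 17
f 1 17 13
f 17 6 18
f 13 18 2
f 17 18 13
f 1 13 22
f 13 2 23
f 22 23 8
f 13 23 22
f 1 22 34
f 22 8 37
f 34 37 11
f 22 37 34
f 1 34 38
f 34 11 42
f 38 42 12
f 34 42 38
f 2 18 29
f 18 6 32
f 29 32 10
f 18 32 29
f 6 41 19
f 41 12 40
f 19 40 5
f 41 40 19
f 12 42 39
f 42 11 35
f 39 35 3
f 42 35 39
f 11 37 36
f 37 8 24
f 36 24 7
f 37 24 36
f 8 23 28
f 23 2 25
f 28 25 9
f 23 25 28
f 4 30 16
f 30 10 31
f 16 31 5
f 30 31 16
f 4 16 14
f 16 5 15
f 14 15 3
f 16 15 14
f 4 14 21
f 14 3 20
f 21 20 7
f 14 20 21
f 4 21 26
f 21 7 27
f 26 27 9
f 21 27 26
f 4 26 30
f 26 9 33
f 30 33 10
f 26 33 30
f 5 31 19
f 31 10 32
f 19 32 6
f 31 32 19
f 3 15 39
f 15 5 40
f 39 40 12
f 15 40 39
f 7 20 36
f 20 3 35
f 36 35 11
f 20 35 36
f 9 27 28
f 27 7 24
f 28 24 8
f 27 24 28
f 10 33 29
f 33 9 25
f 29 25 2
f 33 25 29
f 44 43 46
f 44 46 45
f 46 43 47
f 46 47 45
f 47 43 48
f 47 48 45
f 48 43 49
f 48 49 45
f 49 43 50
f 49 50 45
f 50 43 51
f 50 51 45
f 51 43 52
f 51 52 45
f 52 43 53
f 52 53 45
f 53 43 54
f 53 54 45
f 54 43 55
f 54 55 45
f 55 43 44
f 55 44 45



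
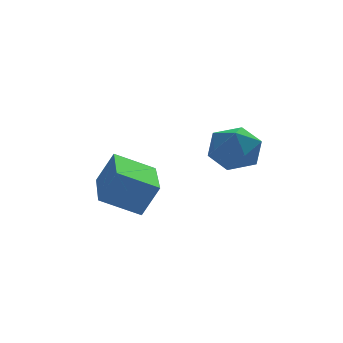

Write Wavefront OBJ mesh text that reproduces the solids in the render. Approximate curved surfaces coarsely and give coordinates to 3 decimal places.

v 0.256 -0.844 -1.693
v 0.715 -0.879 -0.783
v 0.483 1.021 -1.736
v 0.943 0.986 -0.826
v 1.317 -0.986 -2.234
v 1.777 -1.021 -1.324
v 1.545 0.879 -2.277
v 2.004 0.844 -1.367
v 3.773 0.615 -0.447
v 4.132 0.245 0.15
v 3.588 -0.505 -1.03
v 3.947 -0.875 -0.433
v 3.242 -0.539 -0.321
v 3.357 0.154 0.039
v 4.363 -0.414 -0.919
v 4.478 0.279 -0.559
v 4.497 -0.391 -0.142
v 3.804 -0.468 0.227
v 3.916 0.208 -1.107
v 3.223 0.131 -0.738
f 2 4 1
f 5 2 1
f 1 4 3
f 3 5 1
f 2 8 4
f 6 2 5
f 6 8 2
f 4 8 3
f 7 5 3
f 3 8 7
f 7 6 5
f 8 6 7
f 9 20 14
f 9 14 10
f 9 10 16
f 9 16 19
f 9 19 20
f 10 14 18
f 14 20 13
f 20 19 11
f 19 16 15
f 16 10 17
f 12 18 13
f 12 13 11
f 12 11 15
f 12 15 17
f 12 17 18
f 13 18 14
f 11 13 20
f 15 11 19
f 17 15 16
f 18 17 10



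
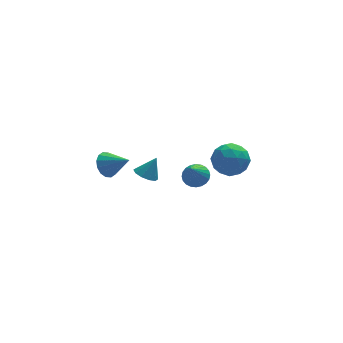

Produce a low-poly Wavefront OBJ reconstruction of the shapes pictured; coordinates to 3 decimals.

v -1.293 3.833 -0.102
v -0.884 4.439 -0.451
v -0.567 4.047 1.122
v -1.296 4.631 -0.241
v -1.706 4.518 0.022
v -1.959 4.144 0.238
v -1.957 3.65 0.323
v -1.702 3.227 0.246
v -1.29 3.035 0.036
v -0.88 3.147 -0.227
v -0.627 3.522 -0.443
v -0.629 4.015 -0.528
v 0.806 0.29 2.217
v 1.232 -0.38 1.975
v 0.234 -0.61 3.703
v 1.453 -0.226 2.153
v 1.576 0.007 2.342
v 1.582 0.283 2.511
v 1.47 0.56 2.636
v 1.256 0.796 2.696
v 0.974 0.955 2.684
v 0.667 1.013 2.601
v 0.381 0.96 2.459
v 0.159 0.806 2.28
v 0.036 0.573 2.092
v 0.03 0.297 1.922
v 0.143 0.02 1.798
v 0.356 -0.216 1.737
v 0.638 -0.375 1.749
v 0.945 -0.432 1.833
v 4.105 4.165 1.41
v 4.975 3.618 0.679
v 2.645 3.082 0.481
v 3.515 2.535 -0.25
v 3.471 2.272 0.983
v 4.374 2.941 1.557
v 3.246 3.759 -0.397
v 4.149 4.428 0.177
v 4.445 3.367 -0.438
v 4.584 2.448 0.415
v 3.036 4.252 0.745
v 3.175 3.333 1.598
v 4.668 3.987 1.126
v 2.952 2.713 0.034
v 2.926 2.559 0.759
v 3.438 2.237 0.329
v 4.315 3.589 1.642
v 4.826 3.267 1.212
v 3.942 2.476 1.392
v 2.794 3.433 -0.052
v 3.305 3.111 -0.482
v 4.182 4.463 0.831
v 4.694 4.141 0.401
v 3.678 4.224 -0.232
v 4.868 3.517 0.04
v 4.01 2.881 -0.506
v 3.852 3.6 -0.593
v 4.382 3.994 -0.256
v 4.95 2.977 0.541
v 4.092 2.341 -0.005
v 4.066 2.186 0.72
v 4.596 2.58 1.058
v 4.638 2.83 -0.115
v 3.528 4.359 1.165
v 2.67 3.723 0.619
v 3.024 4.12 0.102
v 3.554 4.514 0.44
v 3.61 3.819 1.666
v 2.752 3.183 1.12
v 3.238 2.706 1.416
v 3.768 3.1 1.753
v 2.982 3.87 1.275
v -4.117 1.587 3.217
v -3.688 1.343 2.465
v -3.023 0.653 4.143
v -3.474 1.732 2.604
v -3.432 2.083 2.909
v -3.573 2.3 3.296
v -3.86 2.327 3.662
v -4.216 2.155 3.909
v -4.545 1.831 3.97
v -4.759 1.442 3.831
v -4.802 1.092 3.526
v -4.66 0.874 3.139
v -4.373 0.848 2.773
v -4.017 1.019 2.526
f 2 1 4
f 2 4 3
f 4 1 5
f 4 5 3
f 5 1 6
f 5 6 3
f 6 1 7
f 6 7 3
f 7 1 8
f 7 8 3
f 8 1 9
f 8 9 3
f 9 1 10
f 9 10 3
f 10 1 11
f 10 11 3
f 11 1 12
f 11 12 3
f 12 1 2
f 12 2 3
f 14 13 16
f 14 16 15
f 16 13 17
f 16 17 15
f 17 13 18
f 17 18 15
f 18 13 19
f 18 19 15
f 19 13 20
f 19 20 15
f 20 13 21
f 20 21 15
f 21 13 22
f 21 22 15
f 22 13 23
f 22 23 15
f 23 13 24
f 23 24 15
f 24 13 25
f 24 25 15
f 25 13 26
f 25 26 15
f 26 13 27
f 26 27 15
f 27 13 28
f 27 28 15
f 28 13 29
f 28 29 15
f 29 13 30
f 29 30 15
f 30 13 14
f 30 14 15
f 31 68 47
f 68 42 71
f 47 71 36
f 68 71 47
f 31 47 43
f 47 36 48
f 43 48 32
f 47 48 43
f 31 43 52
f 43 32 53
f 52 53 38
f 43 53 52
f 31 52 64
f 52 38 67
f 64 67 41
f 52 67 64
f 31 64 68
f 64 41 72
f 68 72 42
f 64 72 68
f 32 48 59
f 48 36 62
f 59 62 40
f 48 62 59
f 36 71 49
f 71 42 70
f 49 70 35
f 71 70 49
f 42 72 69
f 72 41 65
f 69 65 33
f 72 65 69
f 41 67 66
f 67 38 54
f 66 54 37
f 67 54 66
f 38 53 58
f 53 32 55
f 58 55 39
f 53 55 58
f 34 60 46
f 60 40 61
f 46 61 35
f 60 61 46
f 34 46 44
f 46 35 45
f 44 45 33
f 46 45 44
f 34 44 51
f 44 33 50
f 51 50 37
f 44 50 51
f 34 51 56
f 51 37 57
f 56 57 39
f 51 57 56
f 34 56 60
f 56 39 63
f 60 63 40
f 56 63 60
f 35 61 49
f 61 40 62
f 49 62 36
f 61 62 49
f 33 45 69
f 45 35 70
f 69 70 42
f 45 70 69
f 37 50 66
f 50 33 65
f 66 65 41
f 50 65 66
f 39 57 58
f 57 37 54
f 58 54 38
f 57 54 58
f 40 63 59
f 63 39 55
f 59 55 32
f 63 55 59
f 74 73 76
f 74 76 75
f 76 73 77
f 76 77 75
f 77 73 78
f 77 78 75
f 78 73 79
f 78 79 75
f 79 73 80
f 79 80 75
f 80 73 81
f 80 81 75
f 81 73 82
f 81 82 75
f 82 73 83
f 82 83 75
f 83 73 84
f 83 84 75
f 84 73 85
f 84 85 75
f 85 73 86
f 85 86 75
f 86 73 74
f 86 74 75



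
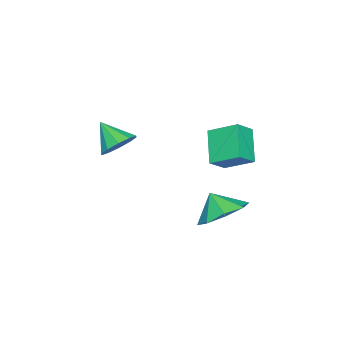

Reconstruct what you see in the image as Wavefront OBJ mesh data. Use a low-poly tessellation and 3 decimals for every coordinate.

v 2.465 1.392 0.973
v 2.369 2.553 1.616
v 1.776 1.657 0.392
v 1.68 2.818 1.034
v 3.5 2.002 0.026
v 3.404 3.163 0.668
v 2.811 2.267 -0.556
v 2.715 3.428 0.087
v 3.432 -1.772 -0.237
v 4.139 -2.115 -0.389
v 3.148 -2.728 0.597
v 4.199 -1.803 -0.011
v 3.966 -1.479 0.281
v 3.529 -1.267 0.375
v 3.056 -1.248 0.235
v 2.726 -1.429 -0.085
v 2.665 -1.742 -0.464
v 2.898 -2.066 -0.756
v 3.335 -2.278 -0.849
v 3.809 -2.297 -0.709
v 2.894 2.285 -3.017
v 3.614 1.586 -3.416
v 2.726 1.635 -2.183
v 3.96 2.142 -2.912
v 3.681 2.782 -2.469
v 2.942 3.131 -2.347
v 2.175 2.984 -2.617
v 1.829 2.428 -3.121
v 2.107 1.788 -3.564
v 2.847 1.439 -3.686
f 2 4 1
f 5 2 1
f 1 4 3
f 3 5 1
f 2 8 4
f 6 2 5
f 6 8 2
f 4 8 3
f 7 5 3
f 3 8 7
f 7 6 5
f 8 6 7
f 10 9 12
f 10 12 11
f 12 9 13
f 12 13 11
f 13 9 14
f 13 14 11
f 14 9 15
f 14 15 11
f 15 9 16
f 15 16 11
f 16 9 17
f 16 17 11
f 17 9 18
f 17 18 11
f 18 9 19
f 18 19 11
f 19 9 20
f 19 20 11
f 20 9 10
f 20 10 11
f 22 21 24
f 22 24 23
f 24 21 25
f 24 25 23
f 25 21 26
f 25 26 23
f 26 21 27
f 26 27 23
f 27 21 28
f 27 28 23
f 28 21 29
f 28 29 23
f 29 21 30
f 29 30 23
f 30 21 22
f 30 22 23



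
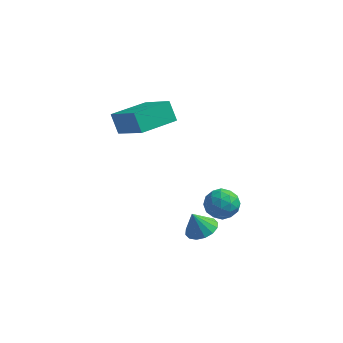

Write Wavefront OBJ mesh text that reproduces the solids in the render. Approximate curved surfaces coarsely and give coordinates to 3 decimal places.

v 2.343 0.152 -3.222
v 2.743 -0.526 -3.161
v 1.937 0.008 -2.178
v 2.999 -0.239 -3.021
v 3.079 0.153 -2.936
v 2.962 0.544 -2.927
v 2.679 0.831 -2.998
v 2.306 0.936 -3.128
v 1.943 0.831 -3.284
v 1.687 0.544 -3.423
v 1.607 0.152 -3.509
v 1.724 -0.24 -3.517
v 2.007 -0.526 -3.447
v 2.38 -0.631 -3.316
v -2.741 3.102 -0.367
v -3.251 3.485 0.565
v -1.657 4.722 -0.44
v -2.168 5.105 0.493
v -1.212 2.135 0.867
v -1.723 2.518 1.8
v -0.129 3.755 0.795
v -0.639 4.138 1.727
v 3.012 -0.363 0.09
v 3.613 0.169 -0.161
v 3.367 -1.229 -0.899
v 3.968 -0.697 -1.15
v 4.041 -1.098 -0.414
v 3.823 -0.563 0.197
v 3.157 -0.497 -1.257
v 2.939 0.038 -0.646
v 3.703 0.086 -0.993
v 4.249 -0.285 -0.473
v 2.731 -0.775 -0.587
v 3.277 -1.146 -0.067
v 3.282 -0.021 0.051
v 3.698 -1.039 -1.111
v 3.742 -1.275 -0.679
v 4.095 -0.962 -0.826
v 3.405 -0.451 0.262
v 3.758 -0.138 0.114
v 4.01 -0.883 -0.035
v 3.222 -0.922 -1.174
v 3.575 -0.609 -1.322
v 2.885 -0.098 -0.234
v 3.238 0.215 -0.381
v 2.97 -0.177 -1.025
v 3.688 0.243 -0.586
v 3.896 -0.266 -1.167
v 3.42 -0.148 -1.23
v 3.291 0.166 -0.87
v 4.009 0.025 -0.28
v 4.217 -0.484 -0.861
v 4.26 -0.72 -0.428
v 4.132 -0.405 -0.069
v 4.062 -0.024 -0.769
v 2.763 -0.576 -0.199
v 2.971 -1.085 -0.78
v 2.848 -0.655 -0.991
v 2.72 -0.34 -0.632
v 3.084 -0.794 0.107
v 3.292 -1.303 -0.474
v 3.689 -1.226 -0.19
v 3.56 -0.912 0.17
v 2.918 -1.036 -0.291
f 2 1 4
f 2 4 3
f 4 1 5
f 4 5 3
f 5 1 6
f 5 6 3
f 6 1 7
f 6 7 3
f 7 1 8
f 7 8 3
f 8 1 9
f 8 9 3
f 9 1 10
f 9 10 3
f 10 1 11
f 10 11 3
f 11 1 12
f 11 12 3
f 12 1 13
f 12 13 3
f 13 1 14
f 13 14 3
f 14 1 2
f 14 2 3
f 16 18 15
f 19 16 15
f 15 18 17
f 17 19 15
f 16 22 18
f 20 16 19
f 20 22 16
f 18 22 17
f 21 19 17
f 17 22 21
f 21 20 19
f 22 20 21
f 23 60 39
f 60 34 63
f 39 63 28
f 60 63 39
f 23 39 35
f 39 28 40
f 35 40 24
f 39 40 35
f 23 35 44
f 35 24 45
f 44 45 30
f 35 45 44
f 23 44 56
f 44 30 59
f 56 59 33
f 44 59 56
f 23 56 60
f 56 33 64
f 60 64 34
f 56 64 60
f 24 40 51
f 40 28 54
f 51 54 32
f 40 54 51
f 28 63 41
f 63 34 62
f 41 62 27
f 63 62 41
f 34 64 61
f 64 33 57
f 61 57 25
f 64 57 61
f 33 59 58
f 59 30 46
f 58 46 29
f 59 46 58
f 30 45 50
f 45 24 47
f 50 47 31
f 45 47 50
f 26 52 38
f 52 32 53
f 38 53 27
f 52 53 38
f 26 38 36
f 38 27 37
f 36 37 25
f 38 37 36
f 26 36 43
f 36 25 42
f 43 42 29
f 36 42 43
f 26 43 48
f 43 29 49
f 48 49 31
f 43 49 48
f 26 48 52
f 48 31 55
f 52 55 32
f 48 55 52
f 27 53 41
f 53 32 54
f 41 54 28
f 53 54 41
f 25 37 61
f 37 27 62
f 61 62 34
f 37 62 61
f 29 42 58
f 42 25 57
f 58 57 33
f 42 57 58
f 31 49 50
f 49 29 46
f 50 46 30
f 49 46 50
f 32 55 51
f 55 31 47
f 51 47 24
f 55 47 51



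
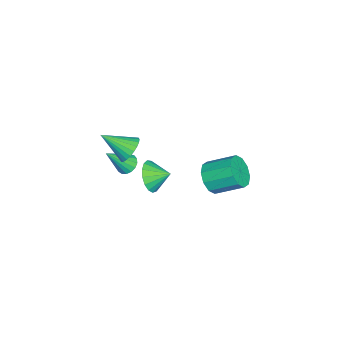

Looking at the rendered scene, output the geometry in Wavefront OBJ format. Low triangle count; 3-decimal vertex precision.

v 0.715 -1.139 -0.502
v 1.089 -1.491 0.333
v 0.685 -0.121 -0.058
v 1.467 -1.371 0.083
v 1.673 -1.197 -0.301
v 1.659 -1.01 -0.731
v 1.43 -0.853 -1.109
v 1.036 -0.76 -1.347
v 0.569 -0.755 -1.392
v 0.136 -0.837 -1.232
v -0.165 -0.989 -0.906
v -0.264 -1.174 -0.487
v -0.139 -1.352 -0.071
v 0.182 -1.481 0.246
v 0.625 -1.531 0.392
v 2.588 2.423 2.063
v 3.437 2.259 2.431
v 3.362 3.692 3.245
v 2.512 3.857 2.877
v 3.51 2.547 1.931
v 3.435 3.98 2.745
v 3.231 2.787 1.482
v 3.156 4.22 2.296
v 2.706 2.889 1.255
v 2.631 4.322 2.069
v 2.136 2.812 1.336
v 2.061 4.246 2.15
v 1.738 2.588 1.695
v 1.663 4.021 2.509
v 1.665 2.3 2.195
v 1.59 3.733 3.009
v 1.944 2.06 2.644
v 1.869 3.493 3.458
v 2.469 1.958 2.871
v 2.394 3.391 3.685
v 3.039 2.034 2.79
v 2.964 3.468 3.604
v -0.545 -2.595 0.177
v 0.226 -2.347 0.435
v -0.395 -4.105 1.183
v 0.033 -2.211 0.668
v -0.248 -2.133 0.826
v -0.575 -2.126 0.885
v -0.896 -2.191 0.837
v -1.165 -2.317 0.688
v -1.339 -2.485 0.461
v -1.392 -2.67 0.191
v -1.316 -2.844 -0.081
v -1.123 -2.98 -0.314
v -0.842 -3.057 -0.472
v -0.516 -3.065 -0.531
v -0.194 -3 -0.483
v 0.074 -2.874 -0.334
v 0.248 -2.706 -0.107
v 0.301 -2.521 0.163
v -1.974 -3.204 -2.512
v -1.378 -3.06 -2.756
v -1.166 -4.096 -1.068
v -1.444 -2.815 -2.568
v -1.632 -2.659 -2.367
v -1.898 -2.628 -2.199
v -2.181 -2.729 -2.103
v -2.417 -2.939 -2.101
v -2.552 -3.21 -2.193
v -2.554 -3.479 -2.358
v -2.423 -3.686 -2.558
v -2.19 -3.782 -2.748
v -1.907 -3.746 -2.884
v -1.639 -3.585 -2.935
v -1.449 -3.338 -2.889
f 2 1 4
f 2 4 3
f 4 1 5
f 4 5 3
f 5 1 6
f 5 6 3
f 6 1 7
f 6 7 3
f 7 1 8
f 7 8 3
f 8 1 9
f 8 9 3
f 9 1 10
f 9 10 3
f 10 1 11
f 10 11 3
f 11 1 12
f 11 12 3
f 12 1 13
f 12 13 3
f 13 1 14
f 13 14 3
f 14 1 15
f 14 15 3
f 15 1 2
f 15 2 3
f 17 16 20
f 17 20 18
f 18 20 21
f 18 21 19
f 20 16 22
f 20 22 21
f 21 22 23
f 21 23 19
f 22 16 24
f 22 24 23
f 23 24 25
f 23 25 19
f 24 16 26
f 24 26 25
f 25 26 27
f 25 27 19
f 26 16 28
f 26 28 27
f 27 28 29
f 27 29 19
f 28 16 30
f 28 30 29
f 29 30 31
f 29 31 19
f 30 16 32
f 30 32 31
f 31 32 33
f 31 33 19
f 32 16 34
f 32 34 33
f 33 34 35
f 33 35 19
f 34 16 36
f 34 36 35
f 35 36 37
f 35 37 19
f 36 16 17
f 36 17 37
f 37 17 18
f 37 18 19
f 39 38 41
f 39 41 40
f 41 38 42
f 41 42 40
f 42 38 43
f 42 43 40
f 43 38 44
f 43 44 40
f 44 38 45
f 44 45 40
f 45 38 46
f 45 46 40
f 46 38 47
f 46 47 40
f 47 38 48
f 47 48 40
f 48 38 49
f 48 49 40
f 49 38 50
f 49 50 40
f 50 38 51
f 50 51 40
f 51 38 52
f 51 52 40
f 52 38 53
f 52 53 40
f 53 38 54
f 53 54 40
f 54 38 55
f 54 55 40
f 55 38 39
f 55 39 40
f 57 56 59
f 57 59 58
f 59 56 60
f 59 60 58
f 60 56 61
f 60 61 58
f 61 56 62
f 61 62 58
f 62 56 63
f 62 63 58
f 63 56 64
f 63 64 58
f 64 56 65
f 64 65 58
f 65 56 66
f 65 66 58
f 66 56 67
f 66 67 58
f 67 56 68
f 67 68 58
f 68 56 69
f 68 69 58
f 69 56 70
f 69 70 58
f 70 56 57
f 70 57 58



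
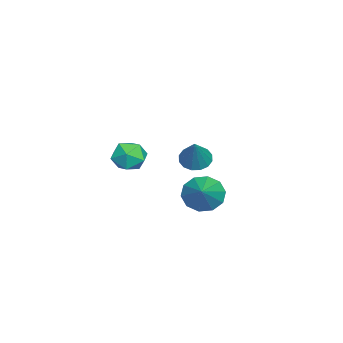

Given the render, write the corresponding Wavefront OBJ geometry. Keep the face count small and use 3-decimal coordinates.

v -3.925 -1.505 0.911
v -3.392 -1.154 0.462
v -2.815 -1.295 2.389
v -3.628 -0.856 0.596
v -3.943 -0.731 0.815
v -4.254 -0.813 1.06
v -4.476 -1.081 1.265
v -4.55 -1.463 1.375
v -4.457 -1.855 1.36
v -4.221 -2.154 1.226
v -3.906 -2.279 1.007
v -3.596 -2.196 0.762
v -3.373 -1.928 0.557
v -3.299 -1.547 0.447
v 2.022 -2.528 3.06
v 2.773 -2.884 3.359
v 1.327 -3.036 4.201
v 2.078 -3.392 4.5
v 1.979 -2.514 4.488
v 2.408 -2.2 3.783
v 1.692 -3.72 3.777
v 2.121 -3.406 3.072
v 2.569 -3.62 3.802
v 2.746 -2.875 4.242
v 1.354 -3.045 3.318
v 1.531 -2.3 3.758
v -1.426 -0.557 0.011
v -0.935 -1.195 -0.582
v 0.086 -0.283 0.969
v -0.883 -0.629 -0.825
v -1.038 -0.036 -0.749
v -1.342 0.359 -0.383
v -1.677 0.403 0.134
v -1.917 0.082 0.605
v -1.969 -0.484 0.848
v -1.813 -1.077 0.772
v -1.51 -1.472 0.405
v -1.174 -1.517 -0.112
f 2 1 4
f 2 4 3
f 4 1 5
f 4 5 3
f 5 1 6
f 5 6 3
f 6 1 7
f 6 7 3
f 7 1 8
f 7 8 3
f 8 1 9
f 8 9 3
f 9 1 10
f 9 10 3
f 10 1 11
f 10 11 3
f 11 1 12
f 11 12 3
f 12 1 13
f 12 13 3
f 13 1 14
f 13 14 3
f 14 1 2
f 14 2 3
f 15 26 20
f 15 20 16
f 15 16 22
f 15 22 25
f 15 25 26
f 16 20 24
f 20 26 19
f 26 25 17
f 25 22 21
f 22 16 23
f 18 24 19
f 18 19 17
f 18 17 21
f 18 21 23
f 18 23 24
f 19 24 20
f 17 19 26
f 21 17 25
f 23 21 22
f 24 23 16
f 28 27 30
f 28 30 29
f 30 27 31
f 30 31 29
f 31 27 32
f 31 32 29
f 32 27 33
f 32 33 29
f 33 27 34
f 33 34 29
f 34 27 35
f 34 35 29
f 35 27 36
f 35 36 29
f 36 27 37
f 36 37 29
f 37 27 38
f 37 38 29
f 38 27 28
f 38 28 29



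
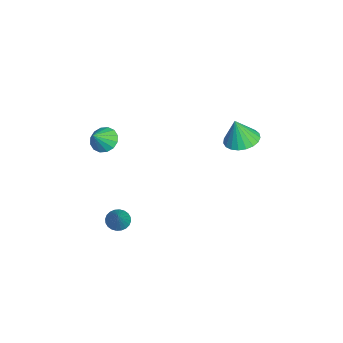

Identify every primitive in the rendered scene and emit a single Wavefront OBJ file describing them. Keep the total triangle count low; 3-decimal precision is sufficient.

v 1.847 -3.251 2.324
v 2.363 -3.416 1.82
v 2.513 -3.709 3.156
v 2.452 -3.064 1.942
v 2.38 -2.762 2.167
v 2.165 -2.591 2.433
v 1.864 -2.597 2.671
v 1.559 -2.778 2.816
v 1.331 -3.085 2.829
v 1.241 -3.437 2.707
v 1.314 -3.739 2.482
v 1.529 -3.91 2.215
v 1.829 -3.904 1.978
v 2.134 -3.723 1.833
v -0.392 3.218 0.744
v 0.359 2.717 0.565
v -0.288 2.862 2.176
v 0.509 3.061 0.64
v 0.503 3.432 0.732
v 0.342 3.766 0.827
v 0.055 4.006 0.907
v -0.31 4.109 0.959
v -0.689 4.058 0.973
v -1.016 3.861 0.948
v -1.236 3.554 0.888
v -1.309 3.188 0.802
v -1.224 2.828 0.707
v -0.995 2.535 0.617
v -0.661 2.36 0.55
v -0.281 2.333 0.516
v 0.08 2.46 0.521
v 2.216 -2.639 -3.354
v 2.696 -2.69 -3.744
v 3.284 -2.581 -2.046
v 2.669 -2.45 -3.733
v 2.573 -2.238 -3.664
v 2.423 -2.088 -3.548
v 2.242 -2.022 -3.403
v 2.056 -2.049 -3.25
v 1.895 -2.167 -3.113
v 1.783 -2.356 -3.013
v 1.736 -2.589 -2.965
v 1.763 -2.829 -2.976
v 1.859 -3.04 -3.045
v 2.009 -3.191 -3.16
v 2.19 -3.257 -3.306
v 2.376 -3.229 -3.458
v 2.537 -3.112 -3.595
v 2.65 -2.922 -3.695
f 2 1 4
f 2 4 3
f 4 1 5
f 4 5 3
f 5 1 6
f 5 6 3
f 6 1 7
f 6 7 3
f 7 1 8
f 7 8 3
f 8 1 9
f 8 9 3
f 9 1 10
f 9 10 3
f 10 1 11
f 10 11 3
f 11 1 12
f 11 12 3
f 12 1 13
f 12 13 3
f 13 1 14
f 13 14 3
f 14 1 2
f 14 2 3
f 16 15 18
f 16 18 17
f 18 15 19
f 18 19 17
f 19 15 20
f 19 20 17
f 20 15 21
f 20 21 17
f 21 15 22
f 21 22 17
f 22 15 23
f 22 23 17
f 23 15 24
f 23 24 17
f 24 15 25
f 24 25 17
f 25 15 26
f 25 26 17
f 26 15 27
f 26 27 17
f 27 15 28
f 27 28 17
f 28 15 29
f 28 29 17
f 29 15 30
f 29 30 17
f 30 15 31
f 30 31 17
f 31 15 16
f 31 16 17
f 33 32 35
f 33 35 34
f 35 32 36
f 35 36 34
f 36 32 37
f 36 37 34
f 37 32 38
f 37 38 34
f 38 32 39
f 38 39 34
f 39 32 40
f 39 40 34
f 40 32 41
f 40 41 34
f 41 32 42
f 41 42 34
f 42 32 43
f 42 43 34
f 43 32 44
f 43 44 34
f 44 32 45
f 44 45 34
f 45 32 46
f 45 46 34
f 46 32 47
f 46 47 34
f 47 32 48
f 47 48 34
f 48 32 49
f 48 49 34
f 49 32 33
f 49 33 34



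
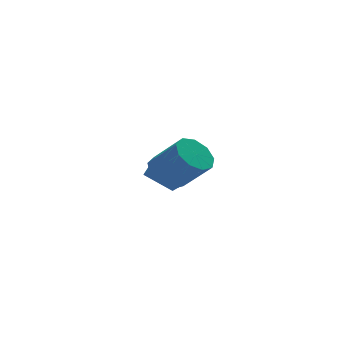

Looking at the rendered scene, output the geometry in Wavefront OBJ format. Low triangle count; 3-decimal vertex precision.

v -0.609 1.597 -3.88
v -1.814 1.801 -2.928
v -1.239 2.75 -4.926
v -2.445 2.954 -3.974
v -0.095 2.326 -3.386
v -1.301 2.53 -2.434
v -0.726 3.479 -4.432
v -1.931 3.683 -3.48
v -2.277 -1.394 -2.324
v -1.463 -1.1 -2.738
v -0.489 -2.011 -1.47
v -1.303 -2.306 -1.056
v -1.652 -0.667 -2.281
v -0.678 -1.578 -1.014
v -2.133 -0.575 -1.845
v -1.159 -1.486 -0.577
v -2.682 -0.866 -1.632
v -1.708 -1.777 -0.365
v -3.042 -1.404 -1.743
v -2.068 -2.316 -0.476
v -3.043 -1.938 -2.126
v -2.069 -2.849 -0.858
v -2.686 -2.217 -2.601
v -1.712 -3.129 -1.334
v -2.138 -2.112 -2.946
v -1.164 -3.023 -1.679
v -1.654 -1.67 -3
v -0.68 -2.582 -1.733
f 2 4 1
f 5 2 1
f 1 4 3
f 3 5 1
f 2 8 4
f 6 2 5
f 6 8 2
f 4 8 3
f 7 5 3
f 3 8 7
f 7 6 5
f 8 6 7
f 10 9 13
f 10 13 11
f 11 13 14
f 11 14 12
f 13 9 15
f 13 15 14
f 14 15 16
f 14 16 12
f 15 9 17
f 15 17 16
f 16 17 18
f 16 18 12
f 17 9 19
f 17 19 18
f 18 19 20
f 18 20 12
f 19 9 21
f 19 21 20
f 20 21 22
f 20 22 12
f 21 9 23
f 21 23 22
f 22 23 24
f 22 24 12
f 23 9 25
f 23 25 24
f 24 25 26
f 24 26 12
f 25 9 27
f 25 27 26
f 26 27 28
f 26 28 12
f 27 9 10
f 27 10 28
f 28 10 11
f 28 11 12



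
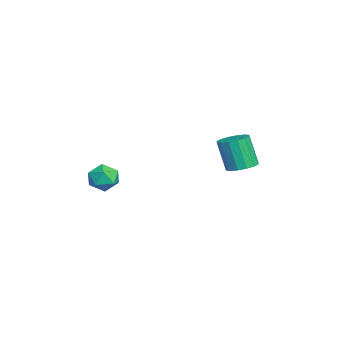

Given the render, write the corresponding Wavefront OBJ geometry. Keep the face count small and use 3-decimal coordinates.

v -2.657 3.499 -2.379
v -2.023 4.137 -2.072
v -2.45 3.619 -0.114
v -3.083 2.981 -0.421
v -2.448 4.383 -2.1
v -2.875 3.865 -0.142
v -2.929 4.392 -2.202
v -3.356 3.874 -0.244
v -3.337 4.162 -2.352
v -3.764 3.643 -0.394
v -3.562 3.754 -2.509
v -3.989 3.236 -0.551
v -3.545 3.278 -2.631
v -3.972 2.76 -0.673
v -3.29 2.861 -2.686
v -3.717 2.343 -0.728
v -2.865 2.615 -2.658
v -3.292 2.097 -0.7
v -2.384 2.606 -2.556
v -2.811 2.088 -0.598
v -1.976 2.837 -2.406
v -2.403 2.318 -0.448
v -1.751 3.244 -2.249
v -2.178 2.726 -0.291
v -1.768 3.72 -2.127
v -2.195 3.202 -0.169
v 2.068 -3.436 -0.567
v 2.862 -3.047 -0.2
v 2.918 -4.553 -1.22
v 3.712 -4.164 -0.853
v 3.071 -4.579 -0.275
v 2.546 -3.888 0.128
v 3.234 -3.712 -1.548
v 2.709 -3.021 -1.145
v 3.582 -3.217 -0.807
v 3.482 -3.753 -0.02
v 2.298 -3.847 -1.4
v 2.198 -4.383 -0.613
f 2 1 5
f 2 5 3
f 3 5 6
f 3 6 4
f 5 1 7
f 5 7 6
f 6 7 8
f 6 8 4
f 7 1 9
f 7 9 8
f 8 9 10
f 8 10 4
f 9 1 11
f 9 11 10
f 10 11 12
f 10 12 4
f 11 1 13
f 11 13 12
f 12 13 14
f 12 14 4
f 13 1 15
f 13 15 14
f 14 15 16
f 14 16 4
f 15 1 17
f 15 17 16
f 16 17 18
f 16 18 4
f 17 1 19
f 17 19 18
f 18 19 20
f 18 20 4
f 19 1 21
f 19 21 20
f 20 21 22
f 20 22 4
f 21 1 23
f 21 23 22
f 22 23 24
f 22 24 4
f 23 1 25
f 23 25 24
f 24 25 26
f 24 26 4
f 25 1 2
f 25 2 26
f 26 2 3
f 26 3 4
f 27 38 32
f 27 32 28
f 27 28 34
f 27 34 37
f 27 37 38
f 28 32 36
f 32 38 31
f 38 37 29
f 37 34 33
f 34 28 35
f 30 36 31
f 30 31 29
f 30 29 33
f 30 33 35
f 30 35 36
f 31 36 32
f 29 31 38
f 33 29 37
f 35 33 34
f 36 35 28



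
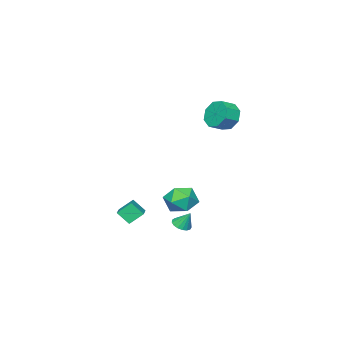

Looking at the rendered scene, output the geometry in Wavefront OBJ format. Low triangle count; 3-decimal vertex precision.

v 0.885 0.828 -1.489
v 1.303 1.242 -0.567
v 2.517 0.658 -2.153
v 2.935 1.072 -1.231
v 2.468 0.083 -1.224
v 1.46 0.188 -0.814
v 2.36 1.712 -1.906
v 1.352 1.817 -1.496
v 2.215 1.788 -0.825
v 2.282 0.781 -0.403
v 1.538 1.119 -2.317
v 1.605 0.112 -1.895
v 1.679 -1.854 -3.034
v 1.948 -2.537 -2.269
v 2.984 -0.88 -2.624
v 3.254 -1.562 -1.86
v 2.306 -2.398 -3.74
v 2.576 -3.08 -2.976
v 3.612 -1.423 -3.331
v 3.881 -2.106 -2.566
v 0.393 -0.228 -4.122
v 1.012 -0.3 -4.027
v 0.307 0.348 -3.118
v 0.992 -0.04 -4.178
v 0.835 0.177 -4.316
v 0.576 0.301 -4.41
v 0.276 0.304 -4.437
v 0.003 0.185 -4.393
v -0.181 -0.028 -4.286
v -0.234 -0.288 -4.141
v -0.142 -0.534 -3.992
v 0.072 -0.709 -3.873
v 0.359 -0.775 -3.81
v 0.655 -0.715 -3.819
v 0.89 -0.544 -3.897
v -2.592 0.816 3.787
v -2.099 1.377 3.091
v -1.215 1.104 3.498
v -1.708 0.544 4.193
v -2.27 1.783 3.736
v -1.386 1.51 4.142
v -2.629 1.623 4.41
v -1.746 1.35 4.816
v -2.967 0.991 4.719
v -2.084 0.718 5.126
v -3.085 0.256 4.482
v -2.201 -0.017 4.889
v -2.914 -0.15 3.838
v -2.03 -0.423 4.244
v -2.554 0.01 3.164
v -1.671 -0.263 3.57
v -2.216 0.642 2.854
v -1.333 0.369 3.261
f 1 12 6
f 1 6 2
f 1 2 8
f 1 8 11
f 1 11 12
f 2 6 10
f 6 12 5
f 12 11 3
f 11 8 7
f 8 2 9
f 4 10 5
f 4 5 3
f 4 3 7
f 4 7 9
f 4 9 10
f 5 10 6
f 3 5 12
f 7 3 11
f 9 7 8
f 10 9 2
f 14 16 13
f 17 14 13
f 13 16 15
f 15 17 13
f 14 20 16
f 18 14 17
f 18 20 14
f 16 20 15
f 19 17 15
f 15 20 19
f 19 18 17
f 20 18 19
f 22 21 24
f 22 24 23
f 24 21 25
f 24 25 23
f 25 21 26
f 25 26 23
f 26 21 27
f 26 27 23
f 27 21 28
f 27 28 23
f 28 21 29
f 28 29 23
f 29 21 30
f 29 30 23
f 30 21 31
f 30 31 23
f 31 21 32
f 31 32 23
f 32 21 33
f 32 33 23
f 33 21 34
f 33 34 23
f 34 21 35
f 34 35 23
f 35 21 22
f 35 22 23
f 37 36 40
f 37 40 38
f 38 40 41
f 38 41 39
f 40 36 42
f 40 42 41
f 41 42 43
f 41 43 39
f 42 36 44
f 42 44 43
f 43 44 45
f 43 45 39
f 44 36 46
f 44 46 45
f 45 46 47
f 45 47 39
f 46 36 48
f 46 48 47
f 47 48 49
f 47 49 39
f 48 36 50
f 48 50 49
f 49 50 51
f 49 51 39
f 50 36 52
f 50 52 51
f 51 52 53
f 51 53 39
f 52 36 37
f 52 37 53
f 53 37 38
f 53 38 39



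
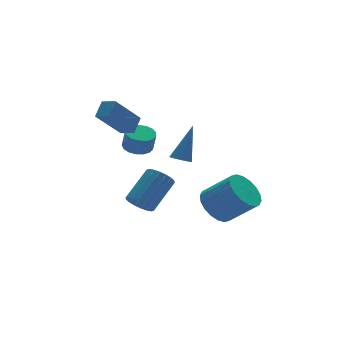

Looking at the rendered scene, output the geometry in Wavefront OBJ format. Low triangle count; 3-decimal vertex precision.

v -2.591 1.029 -2.869
v -2.085 0.526 -3.23
v -0.542 1.148 -1.932
v -1.049 1.651 -1.571
v -2.047 0.826 -3.419
v -0.504 1.447 -2.12
v -2.117 1.165 -3.499
v -0.574 1.787 -2.2
v -2.28 1.478 -3.454
v -0.738 2.1 -2.155
v -2.506 1.702 -3.293
v -0.963 2.324 -1.995
v -2.748 1.793 -3.049
v -1.206 2.415 -1.75
v -2.96 1.732 -2.768
v -1.417 2.354 -1.47
v -3.098 1.532 -2.508
v -1.555 2.154 -1.21
v -3.136 1.233 -2.32
v -1.593 1.854 -1.021
v -3.066 0.893 -2.24
v -1.523 1.515 -0.941
v -2.902 0.58 -2.285
v -1.36 1.202 -0.986
v -2.677 0.356 -2.445
v -1.134 0.978 -1.147
v -2.434 0.265 -2.69
v -0.892 0.887 -1.391
v -2.223 0.326 -2.97
v -0.68 0.948 -1.672
v -0.683 -3.002 -1.607
v 0.238 -2.498 -1.899
v 1.225 -3.555 -0.605
v 0.303 -4.058 -0.313
v 0.07 -2.217 -1.541
v 1.057 -3.273 -0.247
v -0.247 -2.091 -1.197
v 0.74 -3.147 0.098
v -0.651 -2.146 -0.933
v 0.336 -3.202 0.361
v -1.061 -2.37 -0.803
v -0.074 -3.426 0.491
v -1.396 -2.719 -0.833
v -0.41 -3.775 0.461
v -1.591 -3.124 -1.015
v -0.604 -4.18 0.279
v -1.605 -3.505 -1.315
v -0.618 -4.562 -0.021
v -1.437 -3.787 -1.673
v -0.45 -4.843 -0.379
v -1.12 -3.913 -2.018
v -0.133 -4.969 -0.723
v -0.716 -3.858 -2.281
v 0.271 -4.914 -0.987
v -0.306 -3.634 -2.411
v 0.681 -4.69 -1.117
v 0.03 -3.285 -2.381
v 1.016 -4.341 -1.087
v 0.224 -2.88 -2.199
v 1.211 -3.936 -0.905
v -1.924 -1.808 1.333
v -1.453 -1.764 1.051
v -0.916 -1.232 3.107
v -1.671 -1.404 1.058
v -2.037 -1.28 1.226
v -2.336 -1.466 1.456
v -2.394 -1.851 1.614
v -2.176 -2.212 1.607
v -1.811 -2.335 1.44
v -1.511 -2.15 1.209
v -1.982 2.309 0.466
v -1.402 2.814 0.596
v -1.378 2.516 1.645
v -1.958 2.011 1.514
v -1.711 3.014 0.66
v -1.687 2.716 1.708
v -2.082 3.052 0.679
v -2.058 2.755 1.728
v -2.43 2.92 0.65
v -2.406 2.623 1.698
v -2.675 2.648 0.578
v -2.651 2.351 1.626
v -2.762 2.298 0.481
v -2.738 2.001 1.529
v -2.67 1.951 0.38
v -2.646 1.653 1.428
v -2.42 1.685 0.299
v -2.396 1.388 1.347
v -2.07 1.563 0.256
v -2.046 1.265 1.304
v -1.7 1.611 0.261
v -1.676 1.313 1.31
v -1.394 1.819 0.313
v -1.37 1.521 1.362
v -1.223 2.139 0.401
v -1.2 1.842 1.449
v -1.226 2.499 0.503
v -1.202 2.201 1.551
v -2.777 1.19 2.056
v -4.248 1.013 3.615
v -3.113 1.924 1.823
v -4.583 1.747 3.382
v -2.137 1.693 2.718
v -3.607 1.516 4.277
v -2.472 2.427 2.485
v -3.943 2.25 4.044
f 2 1 5
f 2 5 3
f 3 5 6
f 3 6 4
f 5 1 7
f 5 7 6
f 6 7 8
f 6 8 4
f 7 1 9
f 7 9 8
f 8 9 10
f 8 10 4
f 9 1 11
f 9 11 10
f 10 11 12
f 10 12 4
f 11 1 13
f 11 13 12
f 12 13 14
f 12 14 4
f 13 1 15
f 13 15 14
f 14 15 16
f 14 16 4
f 15 1 17
f 15 17 16
f 16 17 18
f 16 18 4
f 17 1 19
f 17 19 18
f 18 19 20
f 18 20 4
f 19 1 21
f 19 21 20
f 20 21 22
f 20 22 4
f 21 1 23
f 21 23 22
f 22 23 24
f 22 24 4
f 23 1 25
f 23 25 24
f 24 25 26
f 24 26 4
f 25 1 27
f 25 27 26
f 26 27 28
f 26 28 4
f 27 1 29
f 27 29 28
f 28 29 30
f 28 30 4
f 29 1 2
f 29 2 30
f 30 2 3
f 30 3 4
f 32 31 35
f 32 35 33
f 33 35 36
f 33 36 34
f 35 31 37
f 35 37 36
f 36 37 38
f 36 38 34
f 37 31 39
f 37 39 38
f 38 39 40
f 38 40 34
f 39 31 41
f 39 41 40
f 40 41 42
f 40 42 34
f 41 31 43
f 41 43 42
f 42 43 44
f 42 44 34
f 43 31 45
f 43 45 44
f 44 45 46
f 44 46 34
f 45 31 47
f 45 47 46
f 46 47 48
f 46 48 34
f 47 31 49
f 47 49 48
f 48 49 50
f 48 50 34
f 49 31 51
f 49 51 50
f 50 51 52
f 50 52 34
f 51 31 53
f 51 53 52
f 52 53 54
f 52 54 34
f 53 31 55
f 53 55 54
f 54 55 56
f 54 56 34
f 55 31 57
f 55 57 56
f 56 57 58
f 56 58 34
f 57 31 59
f 57 59 58
f 58 59 60
f 58 60 34
f 59 31 32
f 59 32 60
f 60 32 33
f 60 33 34
f 62 61 64
f 62 64 63
f 64 61 65
f 64 65 63
f 65 61 66
f 65 66 63
f 66 61 67
f 66 67 63
f 67 61 68
f 67 68 63
f 68 61 69
f 68 69 63
f 69 61 70
f 69 70 63
f 70 61 62
f 70 62 63
f 72 71 75
f 72 75 73
f 73 75 76
f 73 76 74
f 75 71 77
f 75 77 76
f 76 77 78
f 76 78 74
f 77 71 79
f 77 79 78
f 78 79 80
f 78 80 74
f 79 71 81
f 79 81 80
f 80 81 82
f 80 82 74
f 81 71 83
f 81 83 82
f 82 83 84
f 82 84 74
f 83 71 85
f 83 85 84
f 84 85 86
f 84 86 74
f 85 71 87
f 85 87 86
f 86 87 88
f 86 88 74
f 87 71 89
f 87 89 88
f 88 89 90
f 88 90 74
f 89 71 91
f 89 91 90
f 90 91 92
f 90 92 74
f 91 71 93
f 91 93 92
f 92 93 94
f 92 94 74
f 93 71 95
f 93 95 94
f 94 95 96
f 94 96 74
f 95 71 97
f 95 97 96
f 96 97 98
f 96 98 74
f 97 71 72
f 97 72 98
f 98 72 73
f 98 73 74
f 100 102 99
f 103 100 99
f 99 102 101
f 101 103 99
f 100 106 102
f 104 100 103
f 104 106 100
f 102 106 101
f 105 103 101
f 101 106 105
f 105 104 103
f 106 104 105

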